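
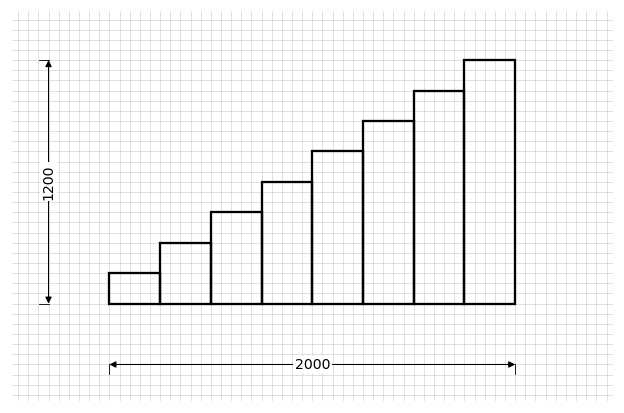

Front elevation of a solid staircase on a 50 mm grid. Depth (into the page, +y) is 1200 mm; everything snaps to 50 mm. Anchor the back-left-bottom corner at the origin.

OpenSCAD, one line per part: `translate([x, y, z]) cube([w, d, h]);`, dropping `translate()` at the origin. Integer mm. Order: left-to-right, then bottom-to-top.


cube([250, 1200, 150]);
translate([250, 0, 0]) cube([250, 1200, 300]);
translate([500, 0, 0]) cube([250, 1200, 450]);
translate([750, 0, 0]) cube([250, 1200, 600]);
translate([1000, 0, 0]) cube([250, 1200, 750]);
translate([1250, 0, 0]) cube([250, 1200, 900]);
translate([1500, 0, 0]) cube([250, 1200, 1050]);
translate([1750, 0, 0]) cube([250, 1200, 1200]);


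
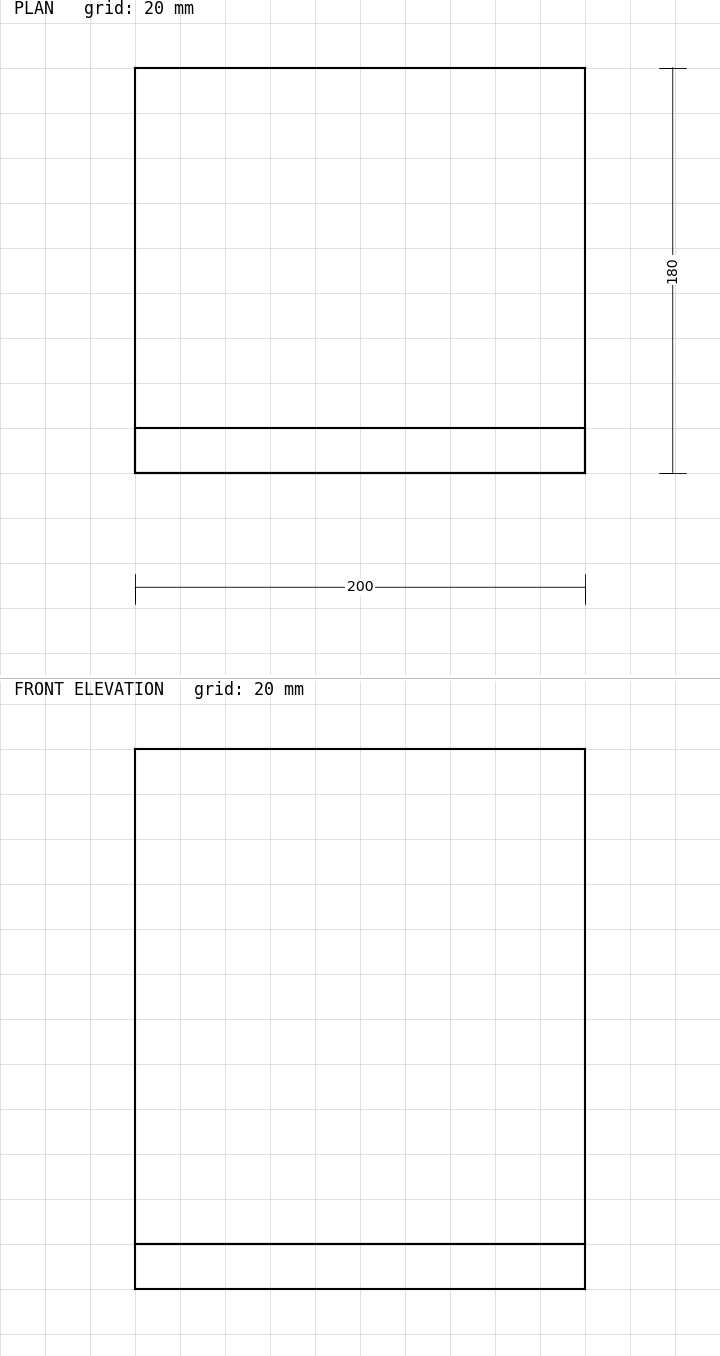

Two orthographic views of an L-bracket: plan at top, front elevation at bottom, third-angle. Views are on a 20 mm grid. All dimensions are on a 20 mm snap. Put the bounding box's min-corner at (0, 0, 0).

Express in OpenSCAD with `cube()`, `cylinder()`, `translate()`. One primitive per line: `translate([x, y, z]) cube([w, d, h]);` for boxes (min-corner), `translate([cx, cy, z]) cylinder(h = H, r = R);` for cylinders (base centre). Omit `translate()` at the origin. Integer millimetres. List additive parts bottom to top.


cube([200, 180, 20]);
translate([0, 0, 20]) cube([200, 20, 220]);


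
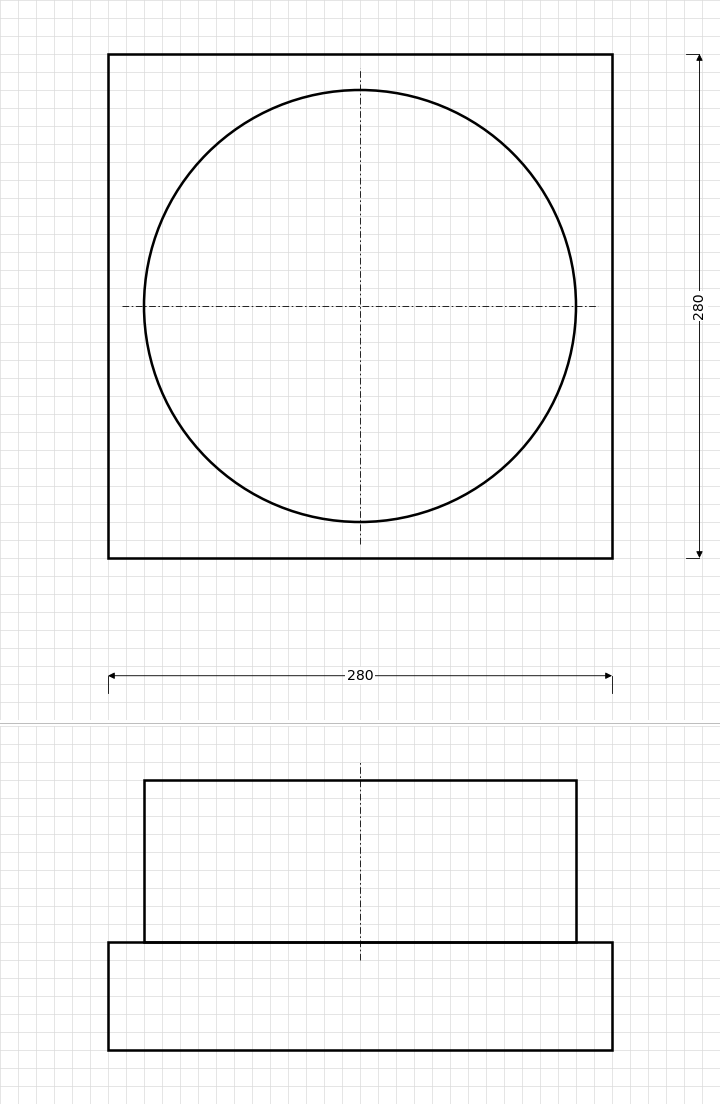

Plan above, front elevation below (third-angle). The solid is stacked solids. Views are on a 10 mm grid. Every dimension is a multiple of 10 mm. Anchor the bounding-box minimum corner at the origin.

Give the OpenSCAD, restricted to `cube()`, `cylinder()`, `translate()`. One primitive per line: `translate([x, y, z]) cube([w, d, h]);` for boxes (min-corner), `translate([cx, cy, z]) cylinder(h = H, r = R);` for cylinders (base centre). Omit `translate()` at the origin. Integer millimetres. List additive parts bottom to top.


cube([280, 280, 60]);
translate([140, 140, 60]) cylinder(h = 90, r = 120);


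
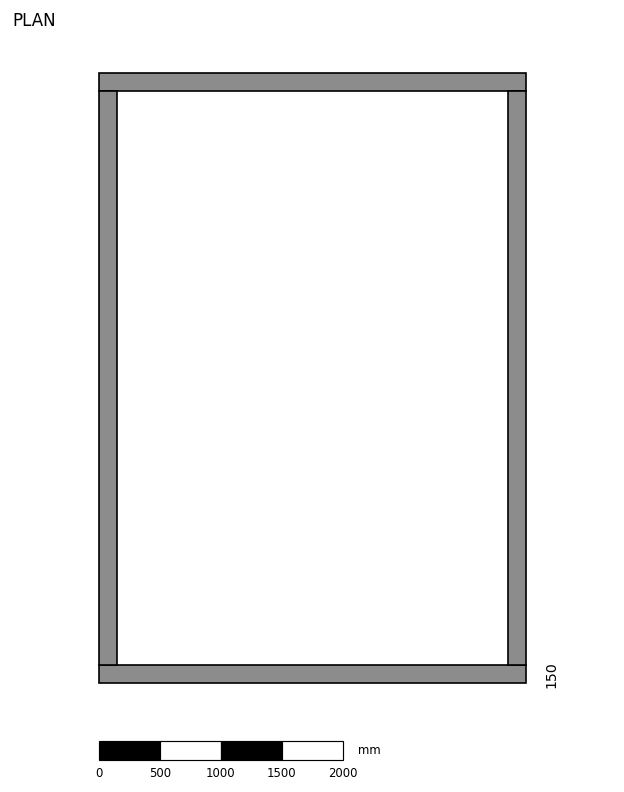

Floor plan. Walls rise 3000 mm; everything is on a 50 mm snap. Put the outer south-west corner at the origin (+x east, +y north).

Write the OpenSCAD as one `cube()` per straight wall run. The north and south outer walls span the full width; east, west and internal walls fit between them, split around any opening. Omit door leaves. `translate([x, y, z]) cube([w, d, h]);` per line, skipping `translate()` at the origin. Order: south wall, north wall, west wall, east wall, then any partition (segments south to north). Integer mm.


cube([3500, 150, 3000]);
translate([0, 4850, 0]) cube([3500, 150, 3000]);
translate([0, 150, 0]) cube([150, 4700, 3000]);
translate([3350, 150, 0]) cube([150, 4700, 3000]);


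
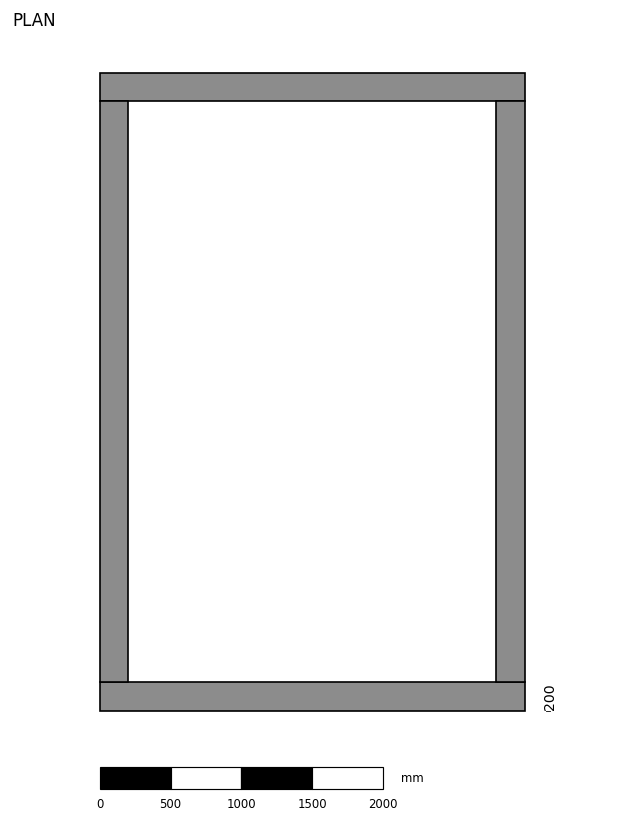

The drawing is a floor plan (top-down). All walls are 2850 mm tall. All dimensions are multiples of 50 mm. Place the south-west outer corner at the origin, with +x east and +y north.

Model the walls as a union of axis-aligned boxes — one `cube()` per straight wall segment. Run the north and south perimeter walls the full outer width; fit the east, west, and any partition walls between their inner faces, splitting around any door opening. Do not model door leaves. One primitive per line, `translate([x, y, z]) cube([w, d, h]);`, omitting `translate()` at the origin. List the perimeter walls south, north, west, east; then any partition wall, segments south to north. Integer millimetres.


cube([3000, 200, 2850]);
translate([0, 4300, 0]) cube([3000, 200, 2850]);
translate([0, 200, 0]) cube([200, 4100, 2850]);
translate([2800, 200, 0]) cube([200, 4100, 2850]);


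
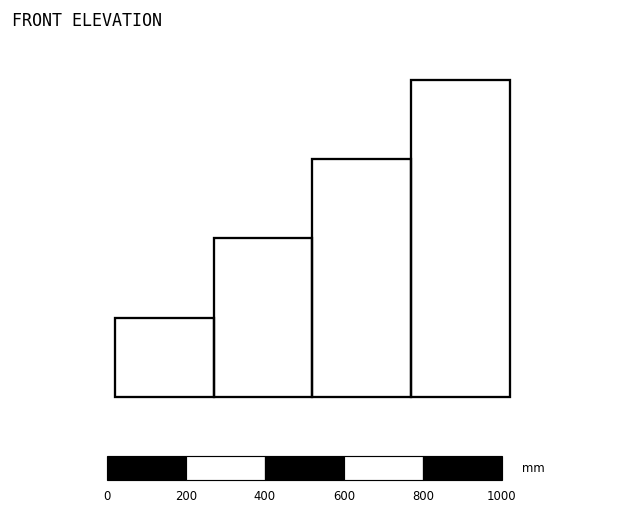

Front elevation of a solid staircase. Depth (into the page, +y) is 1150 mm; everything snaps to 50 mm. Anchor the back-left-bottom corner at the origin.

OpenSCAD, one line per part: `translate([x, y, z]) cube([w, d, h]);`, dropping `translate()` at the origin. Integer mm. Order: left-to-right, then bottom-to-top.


cube([250, 1150, 200]);
translate([250, 0, 0]) cube([250, 1150, 400]);
translate([500, 0, 0]) cube([250, 1150, 600]);
translate([750, 0, 0]) cube([250, 1150, 800]);


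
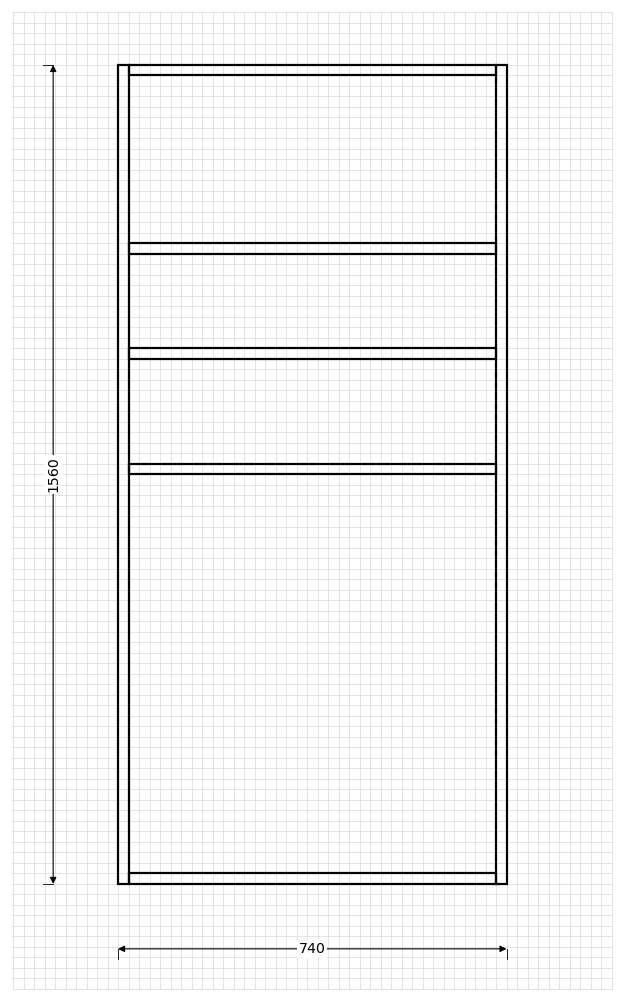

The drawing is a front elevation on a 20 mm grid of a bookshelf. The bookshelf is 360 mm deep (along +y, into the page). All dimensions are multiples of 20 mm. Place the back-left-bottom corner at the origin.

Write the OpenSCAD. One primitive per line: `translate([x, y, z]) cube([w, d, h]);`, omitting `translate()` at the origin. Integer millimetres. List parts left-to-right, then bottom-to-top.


cube([20, 360, 1560]);
translate([20, 0, 0]) cube([700, 360, 20]);
translate([20, 0, 780]) cube([700, 360, 20]);
translate([20, 0, 1000]) cube([700, 360, 20]);
translate([20, 0, 1200]) cube([700, 360, 20]);
translate([20, 0, 1540]) cube([700, 360, 20]);
translate([720, 0, 0]) cube([20, 360, 1560]);


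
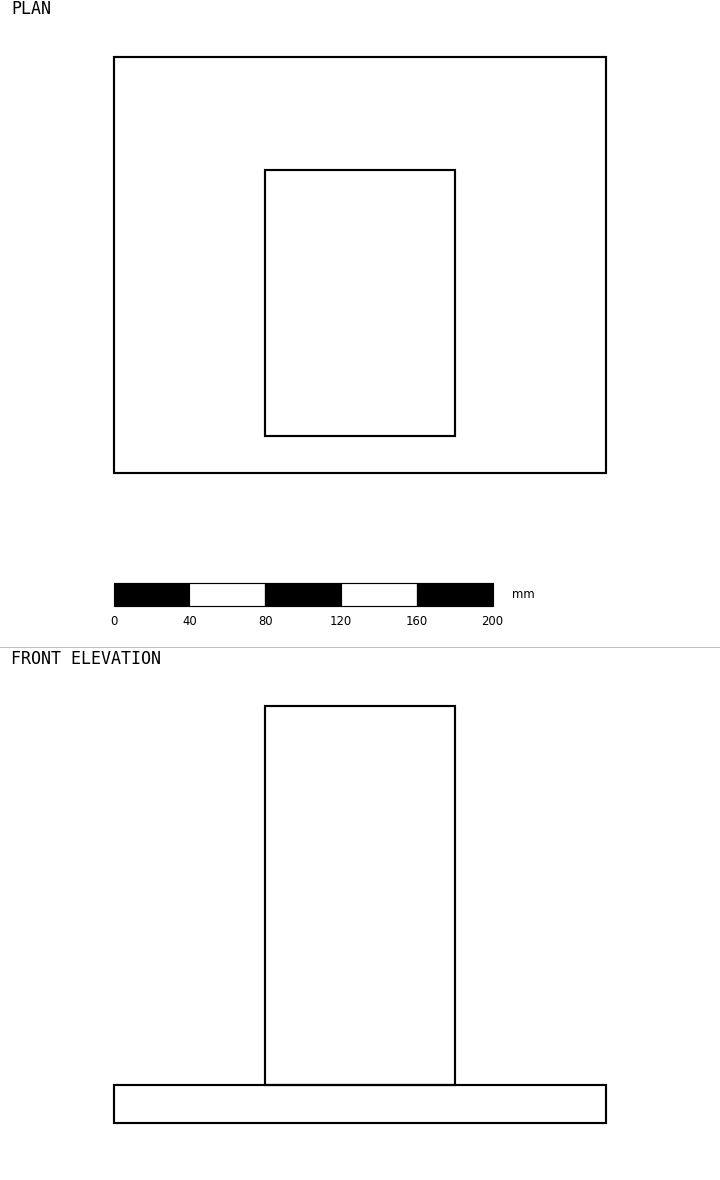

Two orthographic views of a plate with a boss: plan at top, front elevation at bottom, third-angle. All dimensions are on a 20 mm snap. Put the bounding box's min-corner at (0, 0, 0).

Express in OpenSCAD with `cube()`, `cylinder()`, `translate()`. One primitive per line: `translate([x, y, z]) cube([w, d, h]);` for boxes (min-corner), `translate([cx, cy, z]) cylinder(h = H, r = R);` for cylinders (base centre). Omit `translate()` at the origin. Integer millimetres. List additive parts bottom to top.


cube([260, 220, 20]);
translate([80, 20, 20]) cube([100, 140, 200]);


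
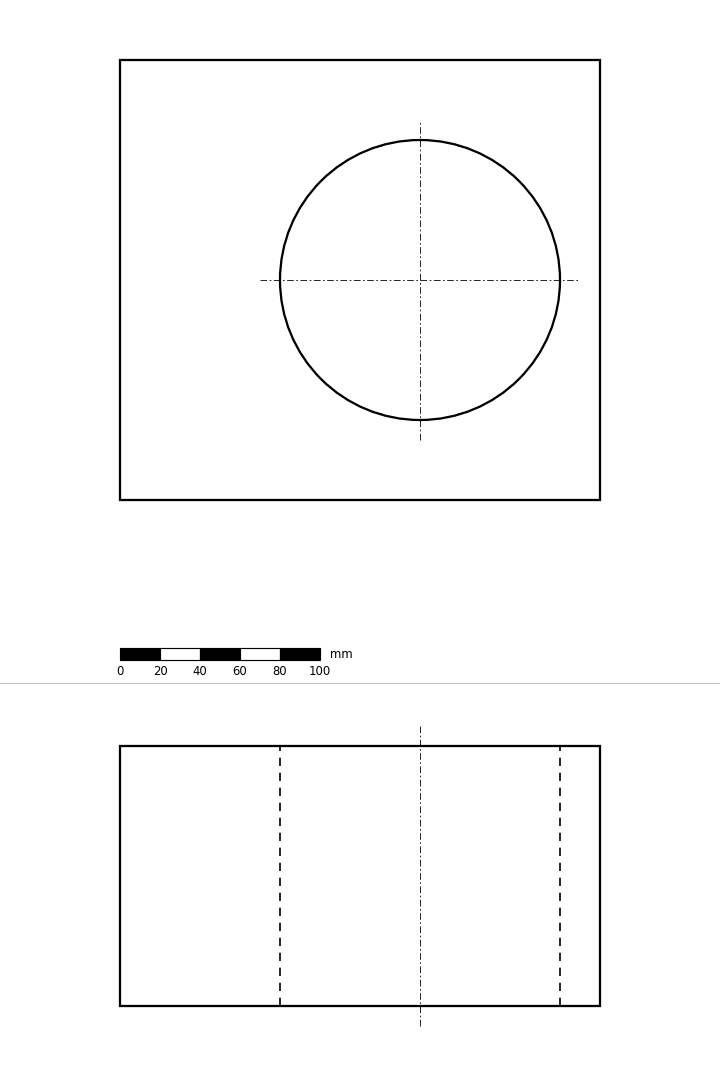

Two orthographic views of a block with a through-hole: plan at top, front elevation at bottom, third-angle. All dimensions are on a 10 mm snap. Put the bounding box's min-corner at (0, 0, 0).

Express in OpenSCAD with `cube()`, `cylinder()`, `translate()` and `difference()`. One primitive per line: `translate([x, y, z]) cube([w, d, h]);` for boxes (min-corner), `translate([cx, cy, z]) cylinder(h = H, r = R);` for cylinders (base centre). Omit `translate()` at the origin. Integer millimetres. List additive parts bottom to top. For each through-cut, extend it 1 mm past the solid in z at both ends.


difference() {
  cube([240, 220, 130]);
  translate([150, 110, -1]) cylinder(h = 132, r = 70);
}


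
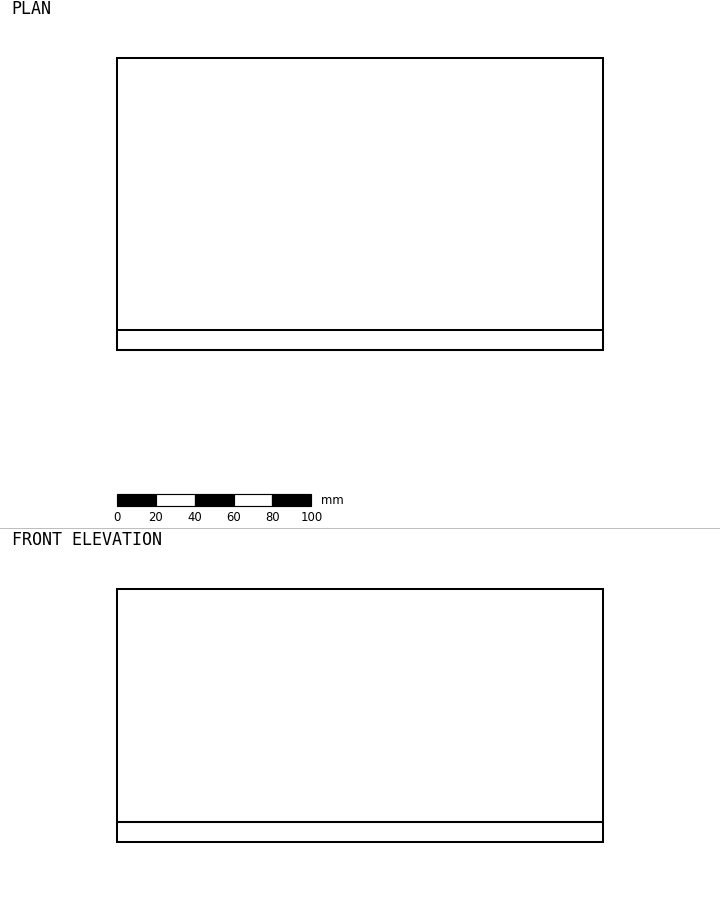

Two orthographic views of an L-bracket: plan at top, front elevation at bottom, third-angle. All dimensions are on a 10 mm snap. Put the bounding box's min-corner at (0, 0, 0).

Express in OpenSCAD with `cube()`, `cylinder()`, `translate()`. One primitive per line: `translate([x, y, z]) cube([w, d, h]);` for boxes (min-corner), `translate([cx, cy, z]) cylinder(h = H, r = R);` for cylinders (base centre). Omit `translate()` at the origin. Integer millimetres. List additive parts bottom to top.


cube([250, 150, 10]);
translate([0, 0, 10]) cube([250, 10, 120]);


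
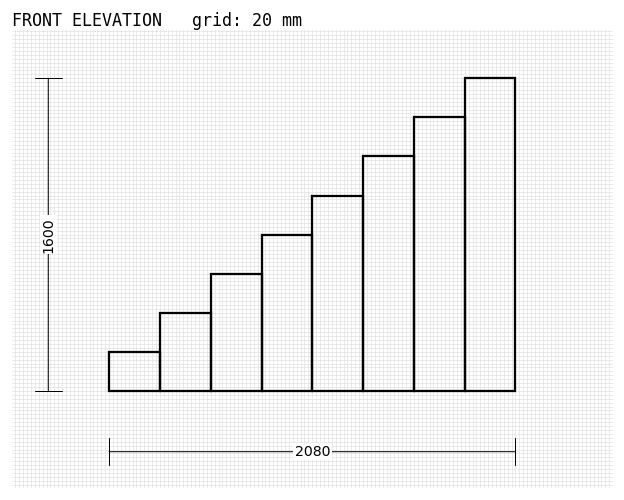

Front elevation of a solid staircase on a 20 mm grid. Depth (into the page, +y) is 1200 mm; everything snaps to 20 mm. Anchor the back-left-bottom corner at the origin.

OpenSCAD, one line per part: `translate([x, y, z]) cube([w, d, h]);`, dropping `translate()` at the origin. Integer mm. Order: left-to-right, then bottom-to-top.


cube([260, 1200, 200]);
translate([260, 0, 0]) cube([260, 1200, 400]);
translate([520, 0, 0]) cube([260, 1200, 600]);
translate([780, 0, 0]) cube([260, 1200, 800]);
translate([1040, 0, 0]) cube([260, 1200, 1000]);
translate([1300, 0, 0]) cube([260, 1200, 1200]);
translate([1560, 0, 0]) cube([260, 1200, 1400]);
translate([1820, 0, 0]) cube([260, 1200, 1600]);


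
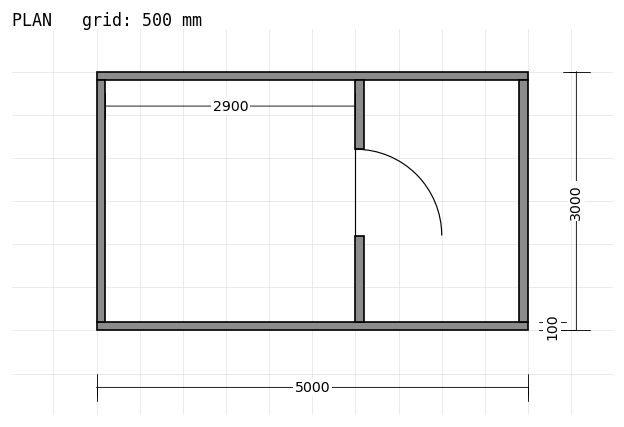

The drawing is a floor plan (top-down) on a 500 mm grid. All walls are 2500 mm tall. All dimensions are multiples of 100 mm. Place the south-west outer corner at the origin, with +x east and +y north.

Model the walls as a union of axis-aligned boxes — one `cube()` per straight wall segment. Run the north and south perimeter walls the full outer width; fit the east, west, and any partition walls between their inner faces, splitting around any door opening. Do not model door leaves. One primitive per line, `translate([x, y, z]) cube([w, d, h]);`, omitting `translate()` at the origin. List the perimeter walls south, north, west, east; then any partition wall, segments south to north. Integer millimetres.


cube([5000, 100, 2500]);
translate([0, 2900, 0]) cube([5000, 100, 2500]);
translate([0, 100, 0]) cube([100, 2800, 2500]);
translate([4900, 100, 0]) cube([100, 2800, 2500]);
translate([3000, 100, 0]) cube([100, 1000, 2500]);
translate([3000, 2100, 0]) cube([100, 800, 2500]);


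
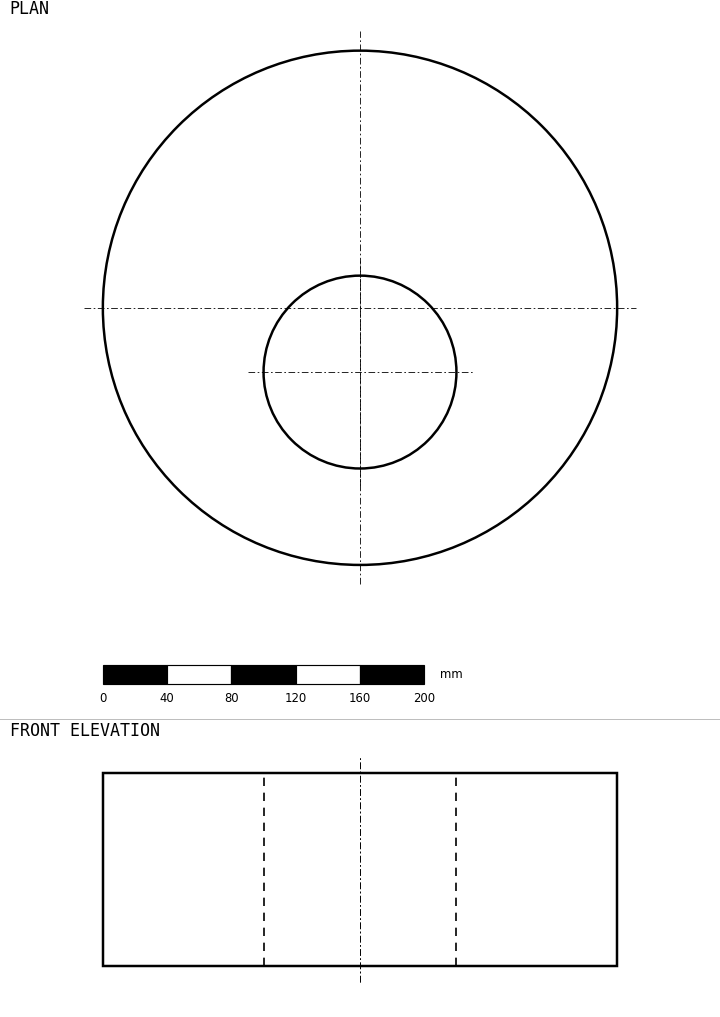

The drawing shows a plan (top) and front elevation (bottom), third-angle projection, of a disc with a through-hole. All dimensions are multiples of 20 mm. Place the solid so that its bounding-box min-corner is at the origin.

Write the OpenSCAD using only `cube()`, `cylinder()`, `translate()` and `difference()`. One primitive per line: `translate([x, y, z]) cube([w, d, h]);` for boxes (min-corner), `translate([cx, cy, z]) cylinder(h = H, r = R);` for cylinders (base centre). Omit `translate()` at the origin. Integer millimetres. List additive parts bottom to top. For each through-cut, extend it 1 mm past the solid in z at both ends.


difference() {
  translate([160, 160, 0]) cylinder(h = 120, r = 160);
  translate([160, 120, -1]) cylinder(h = 122, r = 60);
}


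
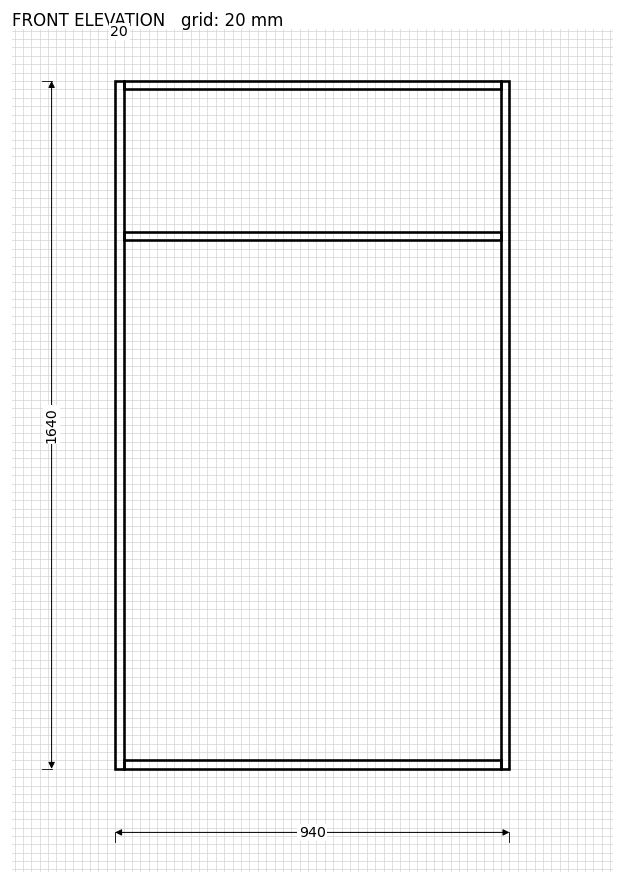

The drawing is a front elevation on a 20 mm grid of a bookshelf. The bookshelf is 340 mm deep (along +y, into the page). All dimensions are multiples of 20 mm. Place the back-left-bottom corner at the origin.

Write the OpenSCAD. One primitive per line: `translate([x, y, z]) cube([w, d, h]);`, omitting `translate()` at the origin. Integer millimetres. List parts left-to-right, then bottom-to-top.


cube([20, 340, 1640]);
translate([20, 0, 0]) cube([900, 340, 20]);
translate([20, 0, 1260]) cube([900, 340, 20]);
translate([20, 0, 1620]) cube([900, 340, 20]);
translate([920, 0, 0]) cube([20, 340, 1640]);


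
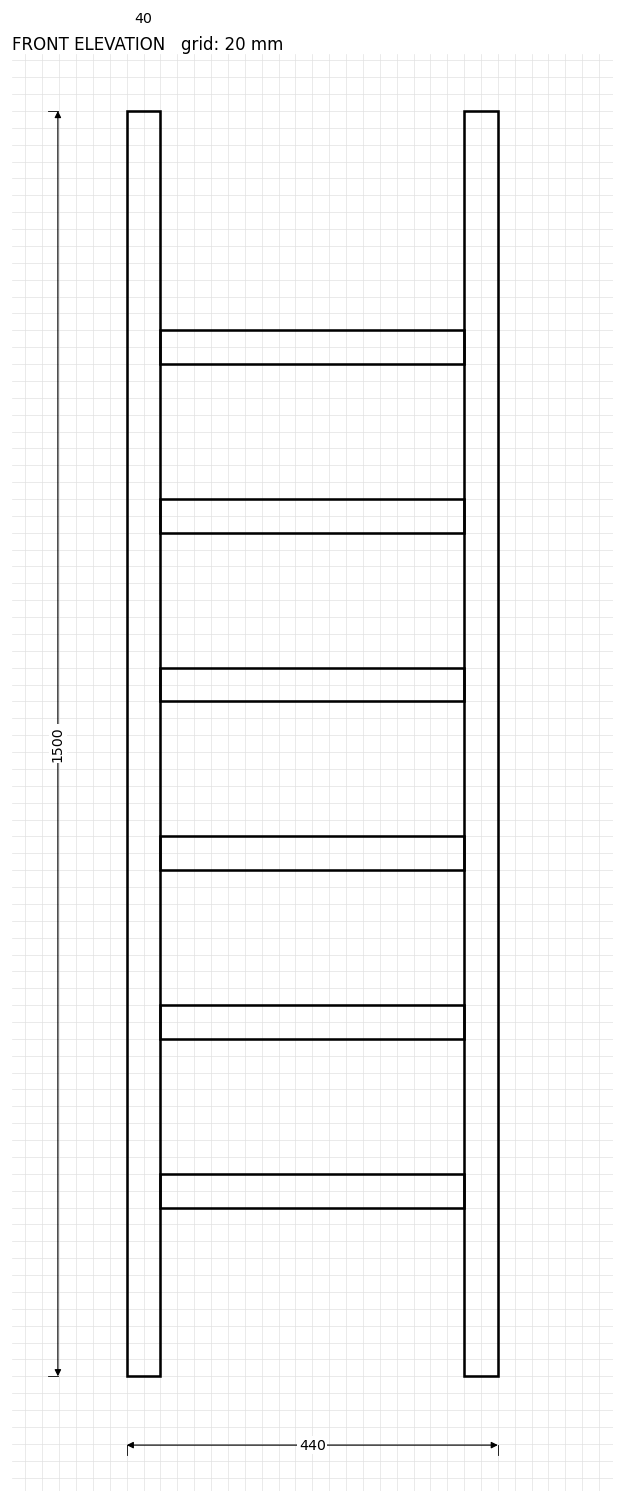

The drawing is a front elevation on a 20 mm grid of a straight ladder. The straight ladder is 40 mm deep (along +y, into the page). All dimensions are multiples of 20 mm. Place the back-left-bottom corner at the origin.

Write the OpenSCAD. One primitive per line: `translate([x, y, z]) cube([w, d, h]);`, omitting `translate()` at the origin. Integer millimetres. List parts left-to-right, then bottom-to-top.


cube([40, 40, 1500]);
translate([40, 0, 200]) cube([360, 40, 40]);
translate([40, 0, 400]) cube([360, 40, 40]);
translate([40, 0, 600]) cube([360, 40, 40]);
translate([40, 0, 800]) cube([360, 40, 40]);
translate([40, 0, 1000]) cube([360, 40, 40]);
translate([40, 0, 1200]) cube([360, 40, 40]);
translate([400, 0, 0]) cube([40, 40, 1500]);


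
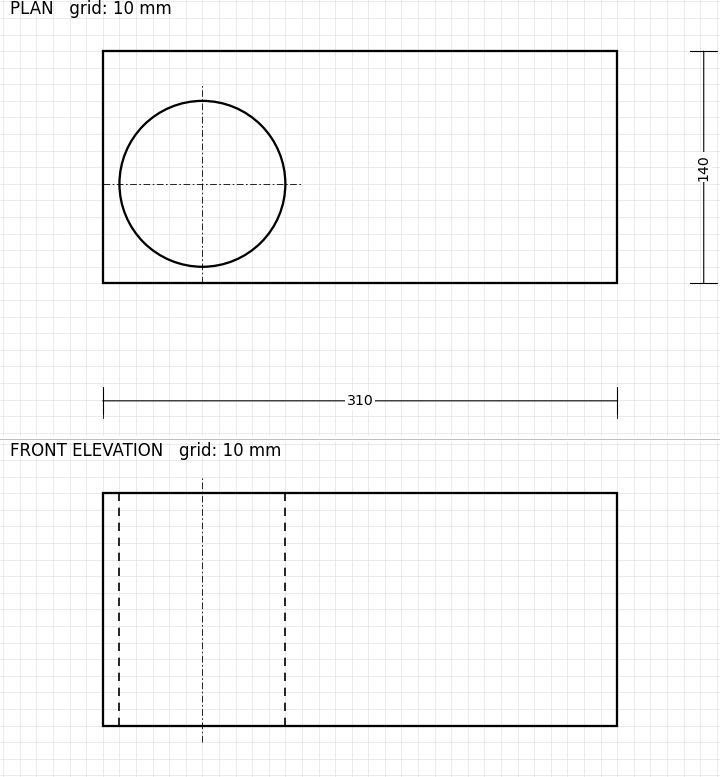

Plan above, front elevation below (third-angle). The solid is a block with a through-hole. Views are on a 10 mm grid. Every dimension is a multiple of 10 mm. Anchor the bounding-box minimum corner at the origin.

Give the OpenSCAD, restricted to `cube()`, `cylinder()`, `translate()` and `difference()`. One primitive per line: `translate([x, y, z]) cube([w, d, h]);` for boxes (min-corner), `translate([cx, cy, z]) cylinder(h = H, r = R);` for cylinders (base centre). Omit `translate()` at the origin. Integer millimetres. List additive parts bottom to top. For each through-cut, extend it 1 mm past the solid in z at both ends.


difference() {
  cube([310, 140, 140]);
  translate([60, 60, -1]) cylinder(h = 142, r = 50);
}


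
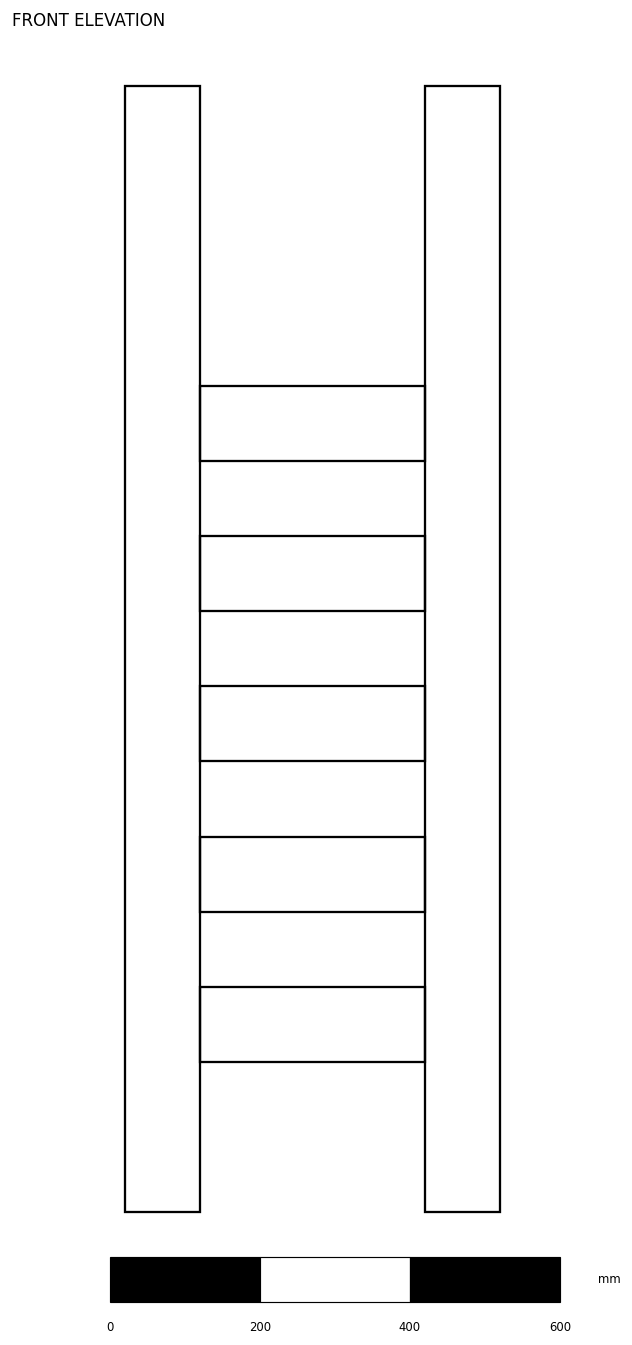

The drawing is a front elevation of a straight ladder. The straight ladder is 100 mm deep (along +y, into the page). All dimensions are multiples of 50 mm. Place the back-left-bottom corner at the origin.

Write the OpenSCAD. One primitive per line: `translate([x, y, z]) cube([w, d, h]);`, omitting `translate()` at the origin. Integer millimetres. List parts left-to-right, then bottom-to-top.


cube([100, 100, 1500]);
translate([100, 0, 200]) cube([300, 100, 100]);
translate([100, 0, 400]) cube([300, 100, 100]);
translate([100, 0, 600]) cube([300, 100, 100]);
translate([100, 0, 800]) cube([300, 100, 100]);
translate([100, 0, 1000]) cube([300, 100, 100]);
translate([400, 0, 0]) cube([100, 100, 1500]);


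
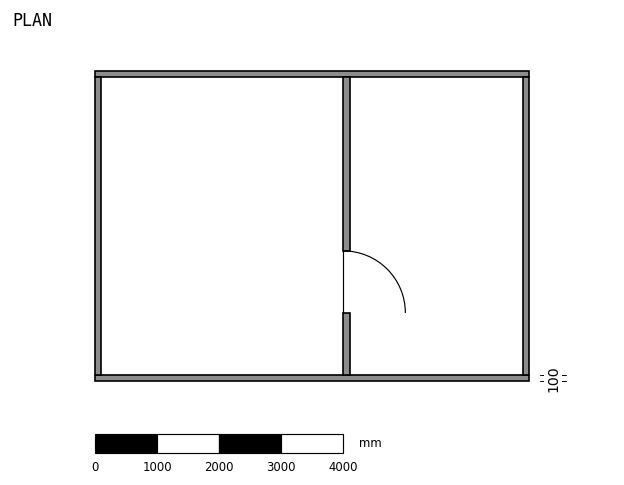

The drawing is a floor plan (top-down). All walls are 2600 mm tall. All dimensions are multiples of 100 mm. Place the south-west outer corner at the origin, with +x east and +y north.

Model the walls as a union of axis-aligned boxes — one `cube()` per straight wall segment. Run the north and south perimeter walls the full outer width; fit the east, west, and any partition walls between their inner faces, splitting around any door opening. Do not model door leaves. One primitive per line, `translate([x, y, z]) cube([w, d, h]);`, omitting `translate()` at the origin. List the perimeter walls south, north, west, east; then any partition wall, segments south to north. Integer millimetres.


cube([7000, 100, 2600]);
translate([0, 4900, 0]) cube([7000, 100, 2600]);
translate([0, 100, 0]) cube([100, 4800, 2600]);
translate([6900, 100, 0]) cube([100, 4800, 2600]);
translate([4000, 100, 0]) cube([100, 1000, 2600]);
translate([4000, 2100, 0]) cube([100, 2800, 2600]);


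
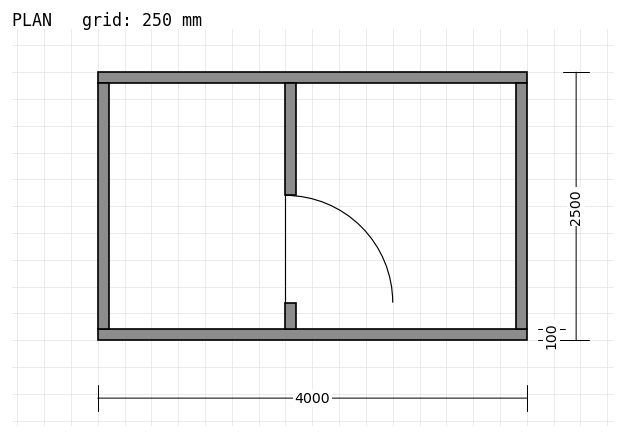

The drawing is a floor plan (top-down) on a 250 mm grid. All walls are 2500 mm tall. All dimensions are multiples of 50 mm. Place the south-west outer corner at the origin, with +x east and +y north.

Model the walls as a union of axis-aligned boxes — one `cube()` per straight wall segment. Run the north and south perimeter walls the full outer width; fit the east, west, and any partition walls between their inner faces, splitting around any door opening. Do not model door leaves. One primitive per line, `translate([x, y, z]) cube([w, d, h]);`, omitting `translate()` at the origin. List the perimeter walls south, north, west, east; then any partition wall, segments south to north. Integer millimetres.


cube([4000, 100, 2500]);
translate([0, 2400, 0]) cube([4000, 100, 2500]);
translate([0, 100, 0]) cube([100, 2300, 2500]);
translate([3900, 100, 0]) cube([100, 2300, 2500]);
translate([1750, 100, 0]) cube([100, 250, 2500]);
translate([1750, 1350, 0]) cube([100, 1050, 2500]);


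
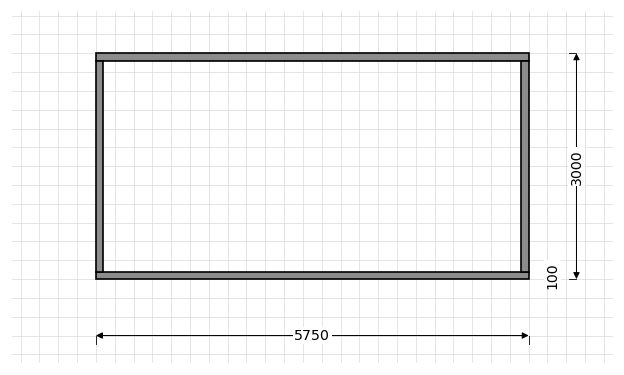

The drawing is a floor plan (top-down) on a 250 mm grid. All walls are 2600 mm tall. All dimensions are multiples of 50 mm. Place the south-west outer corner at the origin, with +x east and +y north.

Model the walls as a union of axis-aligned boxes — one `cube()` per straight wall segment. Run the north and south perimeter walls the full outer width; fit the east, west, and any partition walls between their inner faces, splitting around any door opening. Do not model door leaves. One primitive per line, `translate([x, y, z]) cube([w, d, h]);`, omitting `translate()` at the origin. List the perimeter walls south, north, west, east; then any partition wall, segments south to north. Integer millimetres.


cube([5750, 100, 2600]);
translate([0, 2900, 0]) cube([5750, 100, 2600]);
translate([0, 100, 0]) cube([100, 2800, 2600]);
translate([5650, 100, 0]) cube([100, 2800, 2600]);


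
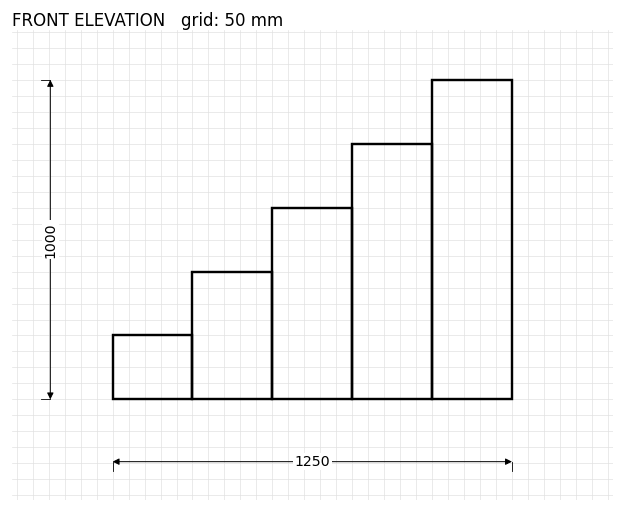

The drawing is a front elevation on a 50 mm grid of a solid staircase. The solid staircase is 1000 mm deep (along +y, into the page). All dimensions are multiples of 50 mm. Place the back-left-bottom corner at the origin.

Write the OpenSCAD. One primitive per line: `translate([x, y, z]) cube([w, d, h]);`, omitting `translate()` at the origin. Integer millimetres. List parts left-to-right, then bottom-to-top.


cube([250, 1000, 200]);
translate([250, 0, 0]) cube([250, 1000, 400]);
translate([500, 0, 0]) cube([250, 1000, 600]);
translate([750, 0, 0]) cube([250, 1000, 800]);
translate([1000, 0, 0]) cube([250, 1000, 1000]);


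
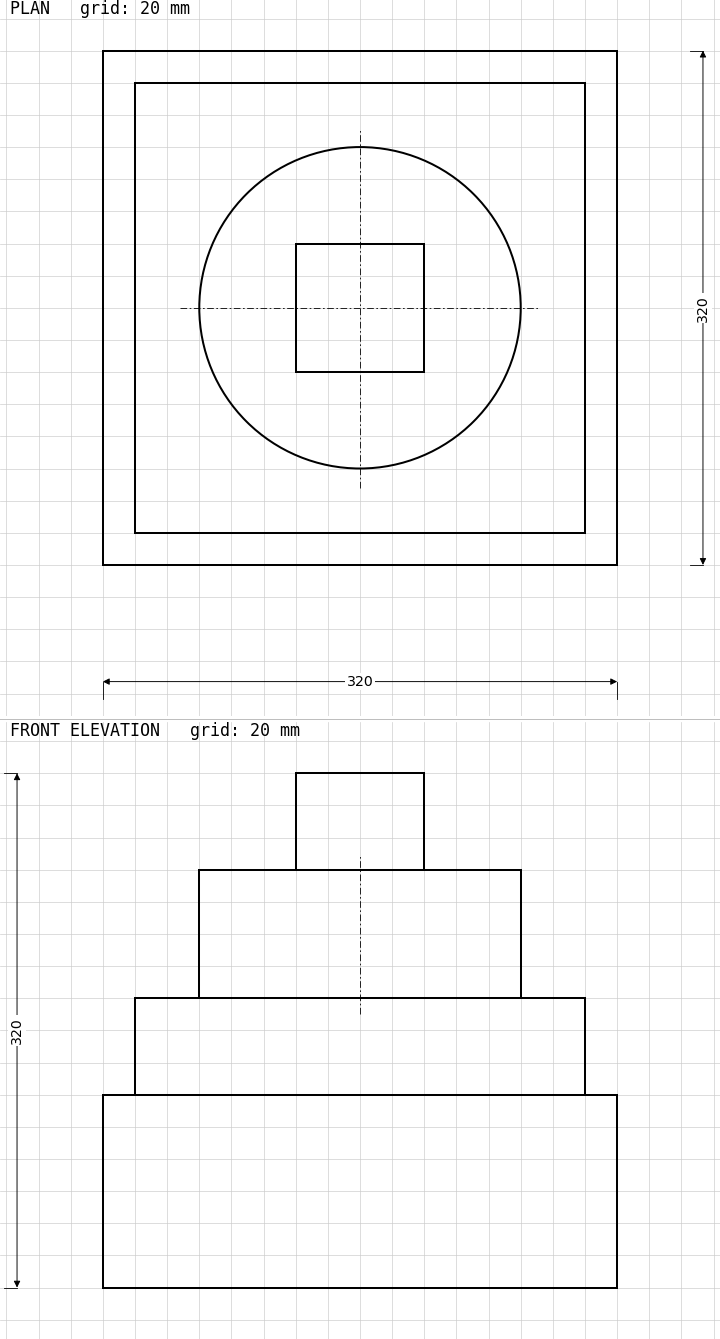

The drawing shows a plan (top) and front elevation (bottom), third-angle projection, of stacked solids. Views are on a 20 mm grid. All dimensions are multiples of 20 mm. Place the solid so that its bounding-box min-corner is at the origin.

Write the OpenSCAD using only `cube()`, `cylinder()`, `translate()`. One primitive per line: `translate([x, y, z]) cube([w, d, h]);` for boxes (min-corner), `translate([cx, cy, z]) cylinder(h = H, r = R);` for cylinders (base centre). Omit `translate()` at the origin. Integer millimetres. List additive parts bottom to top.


cube([320, 320, 120]);
translate([20, 20, 120]) cube([280, 280, 60]);
translate([160, 160, 180]) cylinder(h = 80, r = 100);
translate([120, 120, 260]) cube([80, 80, 60]);


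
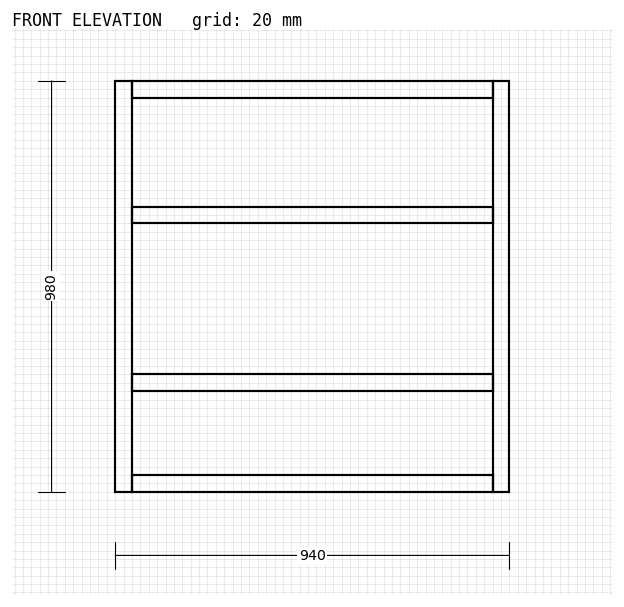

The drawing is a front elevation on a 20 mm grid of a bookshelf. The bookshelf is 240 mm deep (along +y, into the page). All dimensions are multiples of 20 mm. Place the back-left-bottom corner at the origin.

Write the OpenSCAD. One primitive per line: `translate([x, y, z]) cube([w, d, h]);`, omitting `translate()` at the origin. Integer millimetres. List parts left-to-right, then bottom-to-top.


cube([40, 240, 980]);
translate([40, 0, 0]) cube([860, 240, 40]);
translate([40, 0, 240]) cube([860, 240, 40]);
translate([40, 0, 640]) cube([860, 240, 40]);
translate([40, 0, 940]) cube([860, 240, 40]);
translate([900, 0, 0]) cube([40, 240, 980]);


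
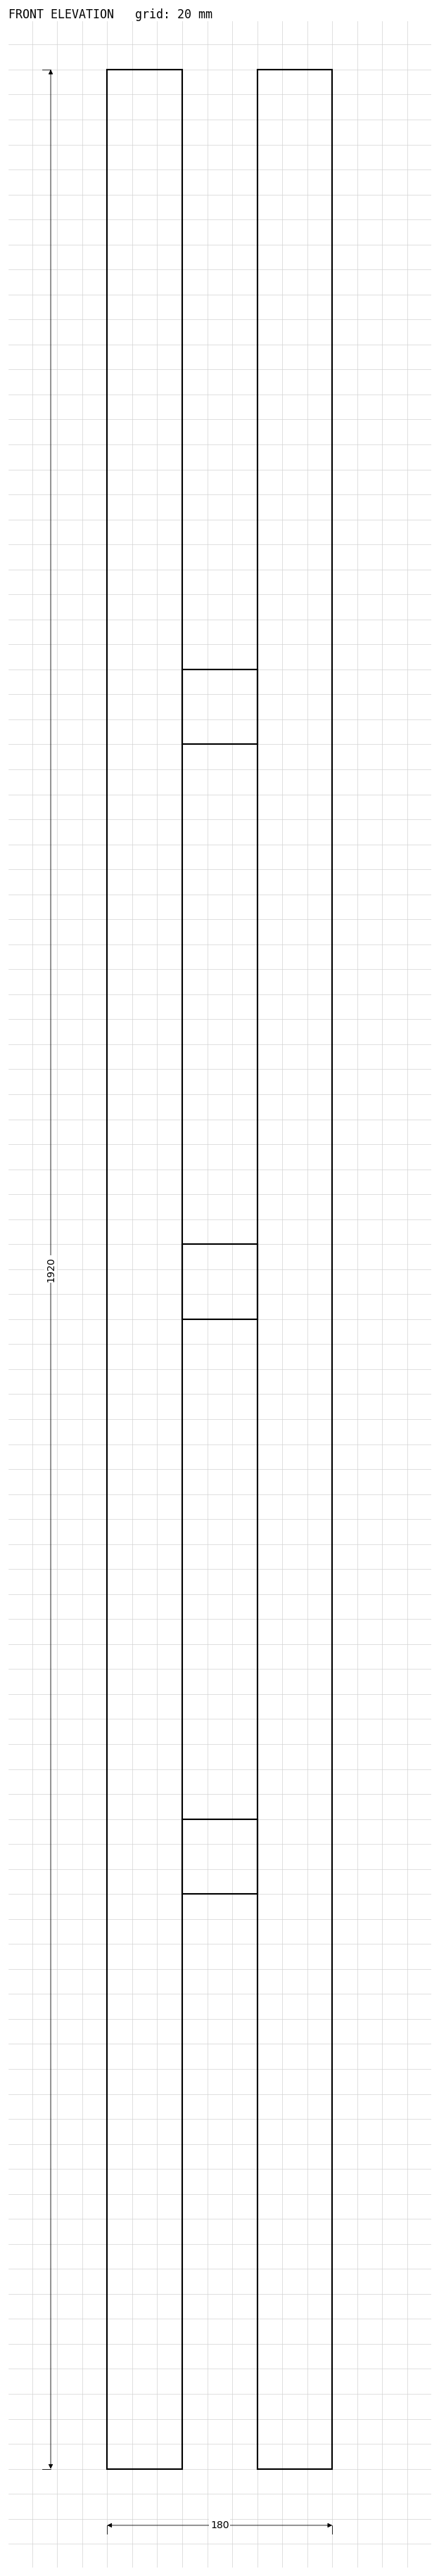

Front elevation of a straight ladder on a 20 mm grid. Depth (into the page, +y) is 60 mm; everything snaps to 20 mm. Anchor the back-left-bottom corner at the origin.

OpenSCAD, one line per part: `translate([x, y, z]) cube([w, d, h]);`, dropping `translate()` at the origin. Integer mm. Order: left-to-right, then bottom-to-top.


cube([60, 60, 1920]);
translate([60, 0, 460]) cube([60, 60, 60]);
translate([60, 0, 920]) cube([60, 60, 60]);
translate([60, 0, 1380]) cube([60, 60, 60]);
translate([120, 0, 0]) cube([60, 60, 1920]);


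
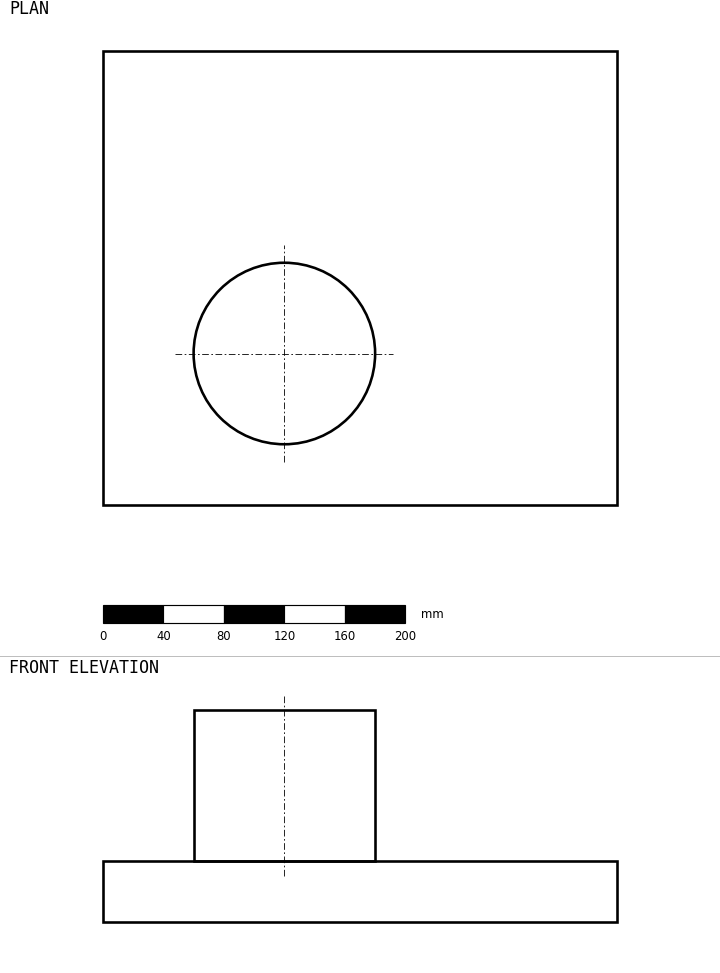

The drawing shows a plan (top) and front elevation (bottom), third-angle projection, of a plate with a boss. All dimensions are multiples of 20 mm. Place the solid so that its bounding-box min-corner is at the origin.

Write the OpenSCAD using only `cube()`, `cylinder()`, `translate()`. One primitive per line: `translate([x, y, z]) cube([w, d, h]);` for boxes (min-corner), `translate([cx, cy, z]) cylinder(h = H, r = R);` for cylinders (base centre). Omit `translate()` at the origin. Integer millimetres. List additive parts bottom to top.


cube([340, 300, 40]);
translate([120, 100, 40]) cylinder(h = 100, r = 60);


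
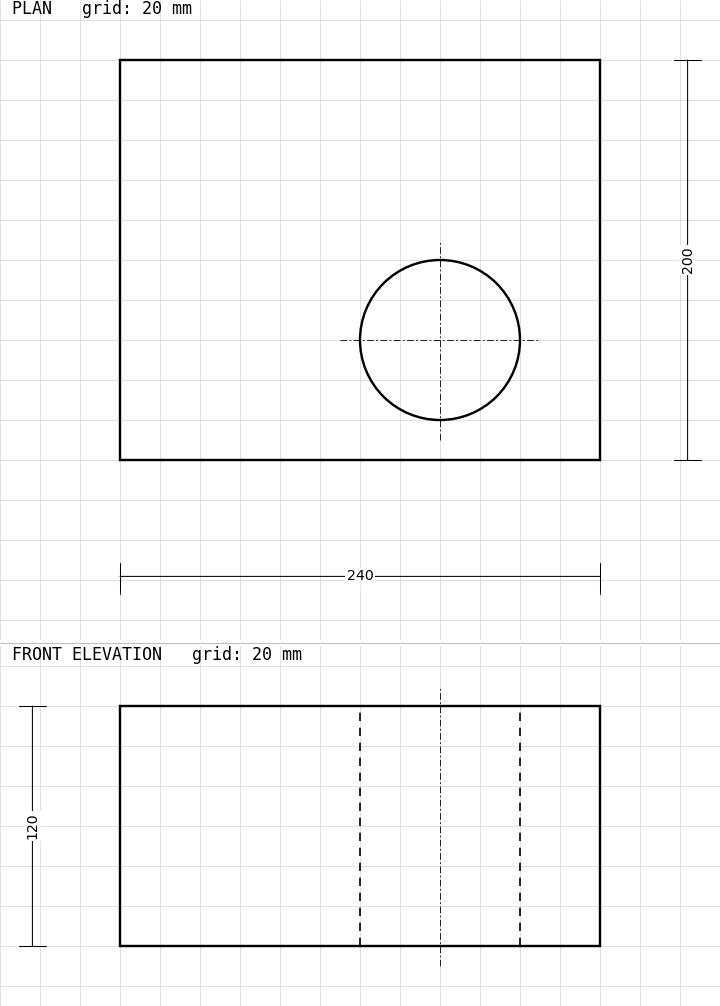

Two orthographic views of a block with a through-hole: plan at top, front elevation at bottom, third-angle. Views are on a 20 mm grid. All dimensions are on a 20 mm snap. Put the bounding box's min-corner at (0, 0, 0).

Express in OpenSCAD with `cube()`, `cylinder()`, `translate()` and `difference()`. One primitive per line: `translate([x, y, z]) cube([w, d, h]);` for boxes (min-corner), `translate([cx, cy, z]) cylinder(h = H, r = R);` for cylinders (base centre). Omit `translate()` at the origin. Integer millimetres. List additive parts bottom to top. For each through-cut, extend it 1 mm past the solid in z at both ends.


difference() {
  cube([240, 200, 120]);
  translate([160, 60, -1]) cylinder(h = 122, r = 40);
}


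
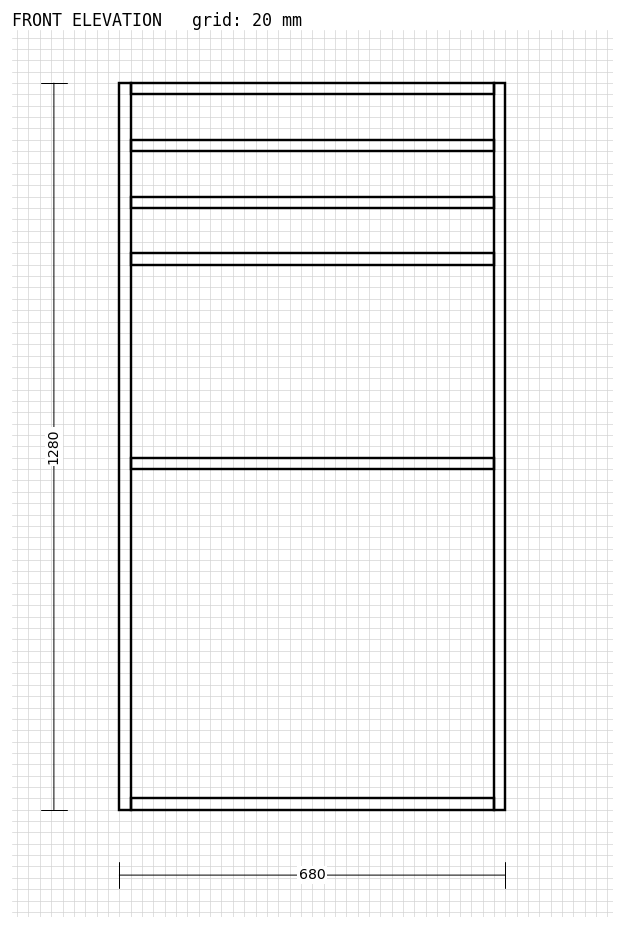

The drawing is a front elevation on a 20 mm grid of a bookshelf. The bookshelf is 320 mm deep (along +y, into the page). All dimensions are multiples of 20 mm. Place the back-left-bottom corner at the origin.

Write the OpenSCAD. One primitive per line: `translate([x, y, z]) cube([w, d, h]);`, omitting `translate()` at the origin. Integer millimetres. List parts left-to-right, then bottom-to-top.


cube([20, 320, 1280]);
translate([20, 0, 0]) cube([640, 320, 20]);
translate([20, 0, 600]) cube([640, 320, 20]);
translate([20, 0, 960]) cube([640, 320, 20]);
translate([20, 0, 1060]) cube([640, 320, 20]);
translate([20, 0, 1160]) cube([640, 320, 20]);
translate([20, 0, 1260]) cube([640, 320, 20]);
translate([660, 0, 0]) cube([20, 320, 1280]);


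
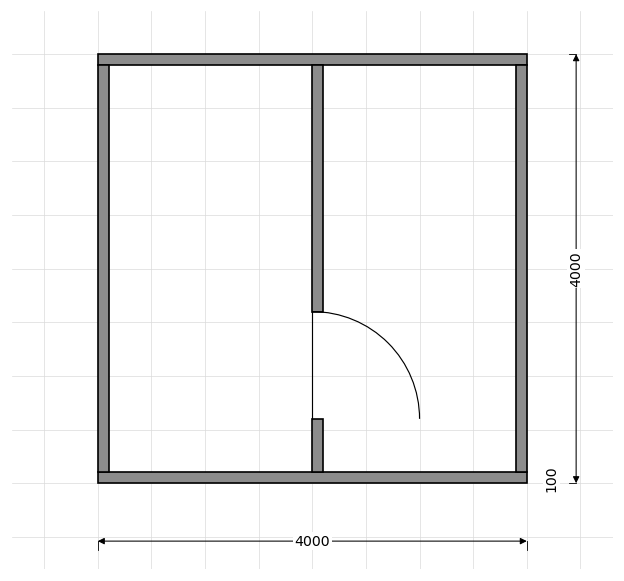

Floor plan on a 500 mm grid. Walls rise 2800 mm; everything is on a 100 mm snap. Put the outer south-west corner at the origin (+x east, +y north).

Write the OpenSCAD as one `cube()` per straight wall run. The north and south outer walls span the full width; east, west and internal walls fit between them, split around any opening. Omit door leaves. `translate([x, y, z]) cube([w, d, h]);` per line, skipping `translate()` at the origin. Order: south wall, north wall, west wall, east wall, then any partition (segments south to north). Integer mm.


cube([4000, 100, 2800]);
translate([0, 3900, 0]) cube([4000, 100, 2800]);
translate([0, 100, 0]) cube([100, 3800, 2800]);
translate([3900, 100, 0]) cube([100, 3800, 2800]);
translate([2000, 100, 0]) cube([100, 500, 2800]);
translate([2000, 1600, 0]) cube([100, 2300, 2800]);


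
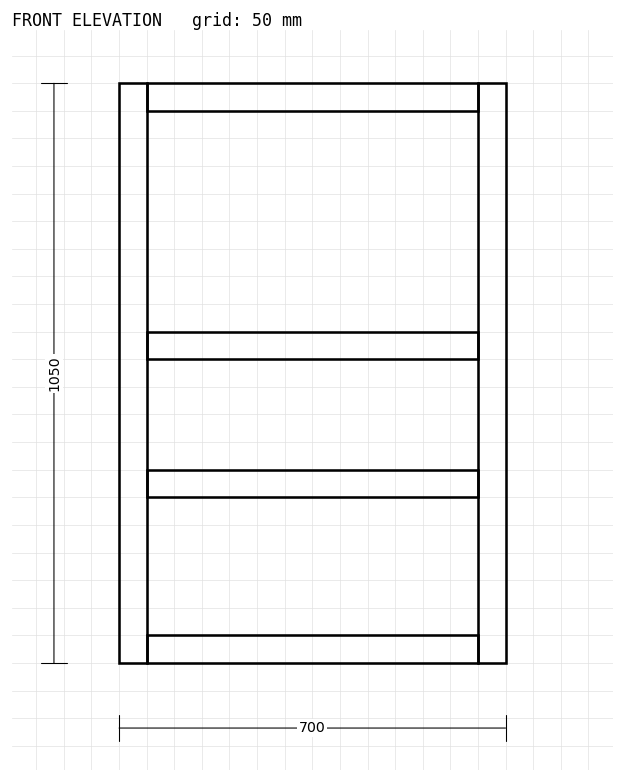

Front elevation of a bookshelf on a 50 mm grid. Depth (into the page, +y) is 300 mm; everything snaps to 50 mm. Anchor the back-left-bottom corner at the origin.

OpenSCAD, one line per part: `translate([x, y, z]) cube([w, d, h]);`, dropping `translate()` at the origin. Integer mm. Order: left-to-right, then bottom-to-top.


cube([50, 300, 1050]);
translate([50, 0, 0]) cube([600, 300, 50]);
translate([50, 0, 300]) cube([600, 300, 50]);
translate([50, 0, 550]) cube([600, 300, 50]);
translate([50, 0, 1000]) cube([600, 300, 50]);
translate([650, 0, 0]) cube([50, 300, 1050]);


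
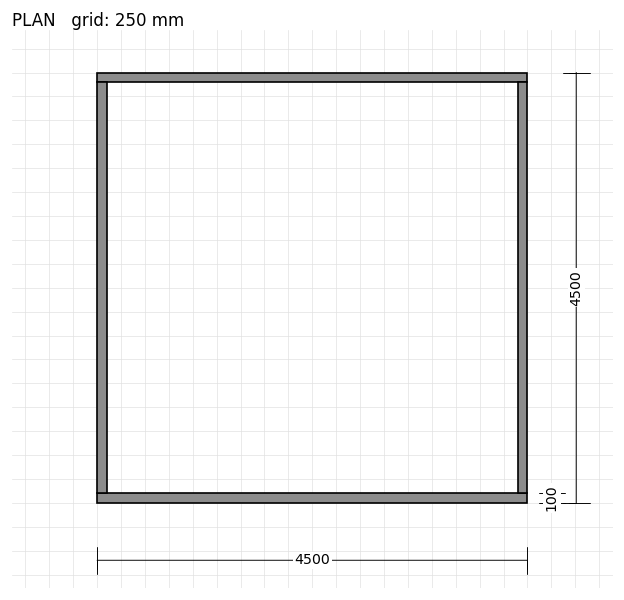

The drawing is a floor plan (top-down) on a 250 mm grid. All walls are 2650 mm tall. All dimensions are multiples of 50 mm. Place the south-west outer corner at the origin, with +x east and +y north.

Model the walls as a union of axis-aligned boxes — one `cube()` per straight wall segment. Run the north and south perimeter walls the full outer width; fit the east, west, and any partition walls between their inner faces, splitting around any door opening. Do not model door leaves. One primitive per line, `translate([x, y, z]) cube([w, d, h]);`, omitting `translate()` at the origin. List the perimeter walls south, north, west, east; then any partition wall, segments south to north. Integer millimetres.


cube([4500, 100, 2650]);
translate([0, 4400, 0]) cube([4500, 100, 2650]);
translate([0, 100, 0]) cube([100, 4300, 2650]);
translate([4400, 100, 0]) cube([100, 4300, 2650]);


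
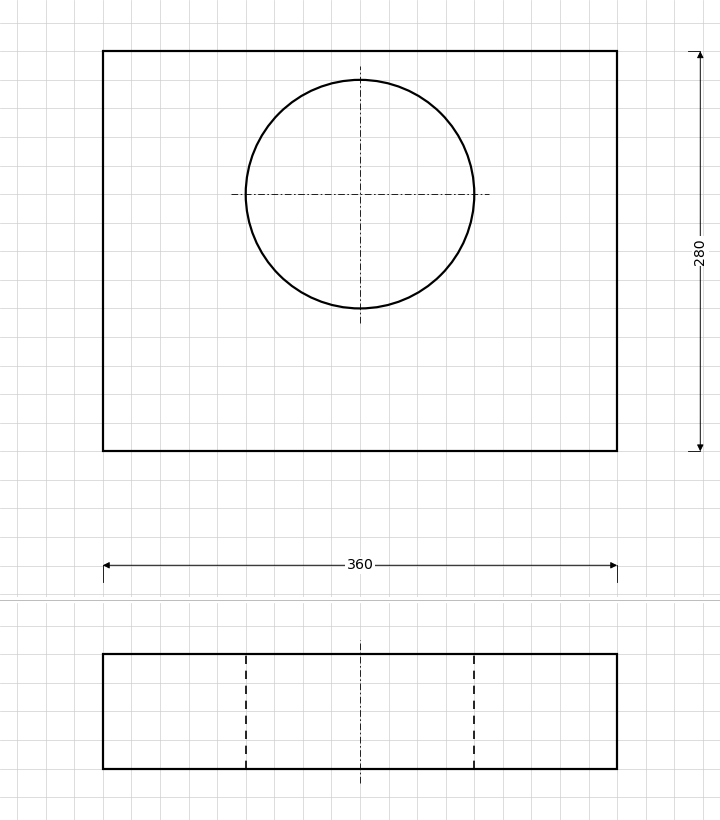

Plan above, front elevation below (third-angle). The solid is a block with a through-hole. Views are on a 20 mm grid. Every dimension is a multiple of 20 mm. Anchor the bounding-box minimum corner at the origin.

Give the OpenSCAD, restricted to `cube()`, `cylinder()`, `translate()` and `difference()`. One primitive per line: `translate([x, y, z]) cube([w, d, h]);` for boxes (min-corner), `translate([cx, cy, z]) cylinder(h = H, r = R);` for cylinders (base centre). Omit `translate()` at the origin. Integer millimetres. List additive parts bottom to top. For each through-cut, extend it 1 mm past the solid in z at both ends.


difference() {
  cube([360, 280, 80]);
  translate([180, 180, -1]) cylinder(h = 82, r = 80);
}


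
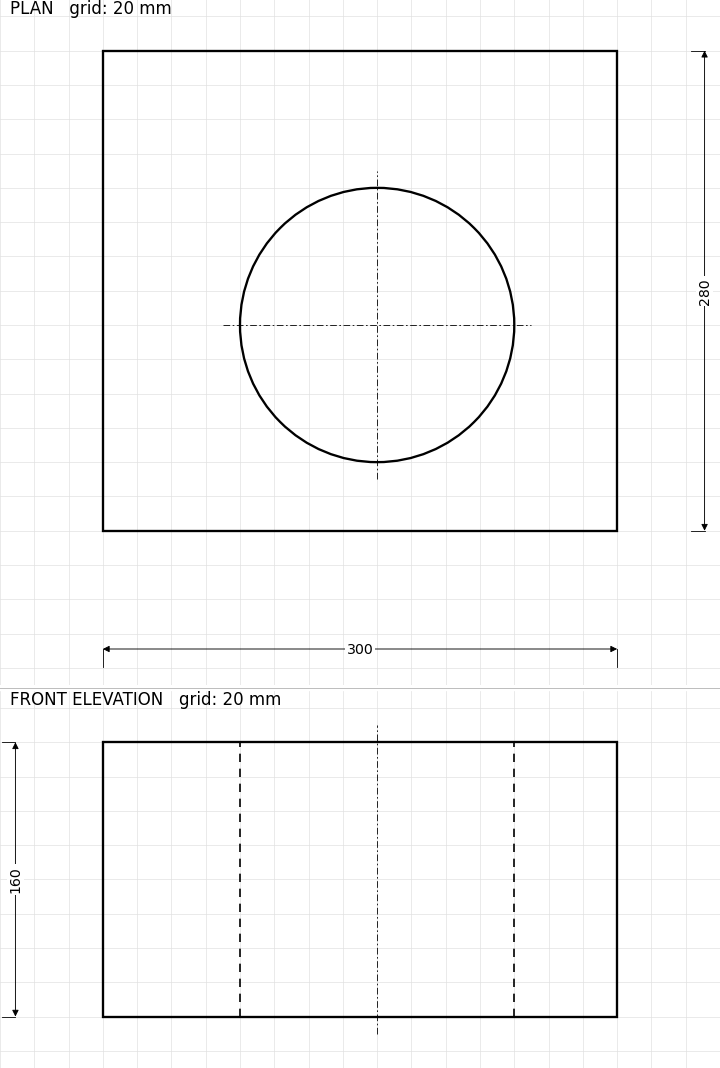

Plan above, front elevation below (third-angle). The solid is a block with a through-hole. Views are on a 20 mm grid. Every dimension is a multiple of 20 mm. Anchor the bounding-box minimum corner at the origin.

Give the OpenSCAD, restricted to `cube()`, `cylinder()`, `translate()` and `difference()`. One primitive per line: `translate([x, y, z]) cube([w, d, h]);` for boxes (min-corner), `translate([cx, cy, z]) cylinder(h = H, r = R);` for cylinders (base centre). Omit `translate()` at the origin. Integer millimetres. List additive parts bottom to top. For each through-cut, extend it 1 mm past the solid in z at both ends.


difference() {
  cube([300, 280, 160]);
  translate([160, 120, -1]) cylinder(h = 162, r = 80);
}


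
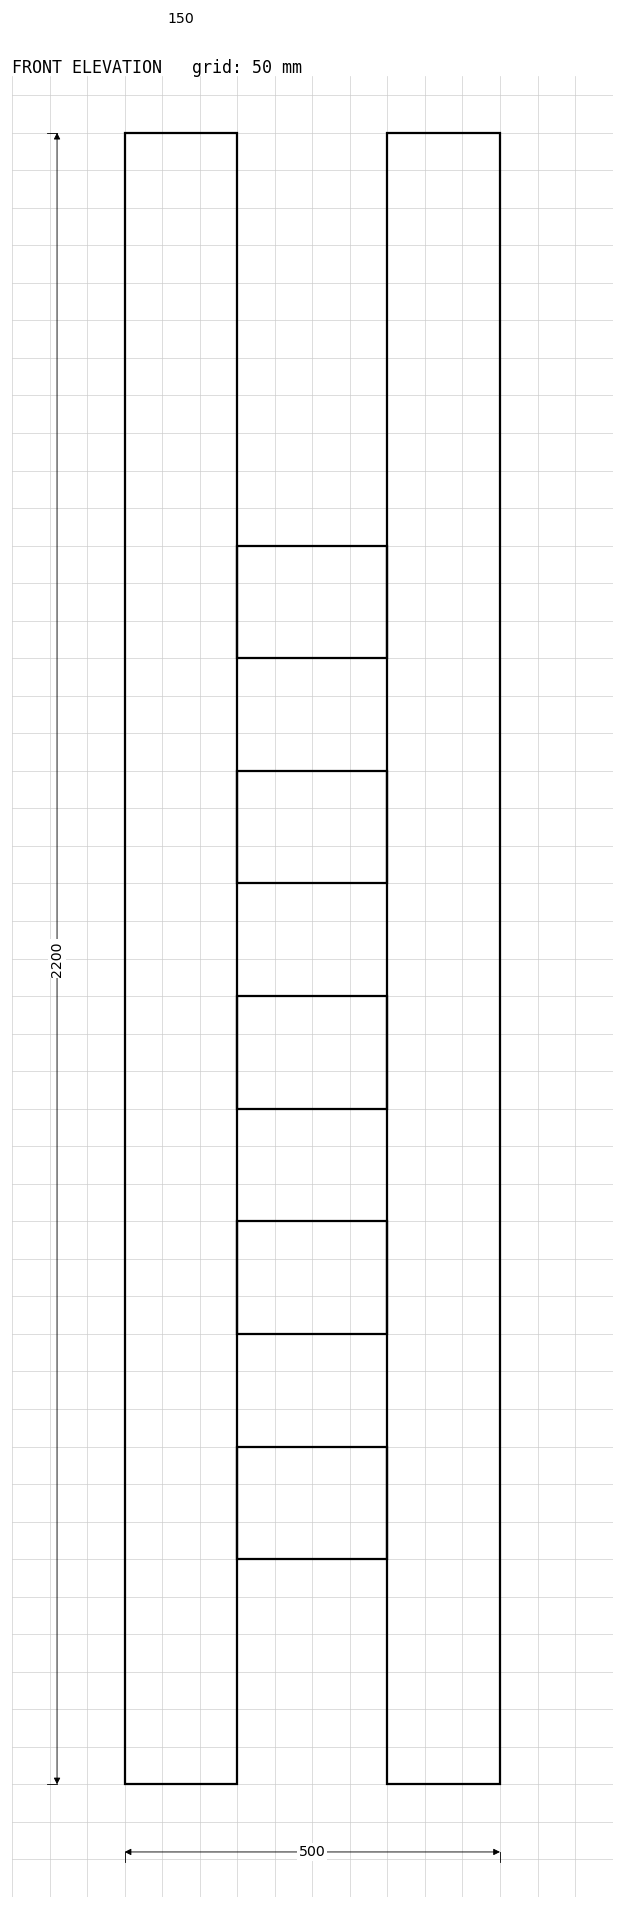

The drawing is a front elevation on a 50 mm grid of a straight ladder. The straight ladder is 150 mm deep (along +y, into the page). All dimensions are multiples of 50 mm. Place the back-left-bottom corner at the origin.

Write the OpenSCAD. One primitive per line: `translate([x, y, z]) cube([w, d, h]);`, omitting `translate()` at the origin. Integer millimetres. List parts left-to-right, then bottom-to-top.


cube([150, 150, 2200]);
translate([150, 0, 300]) cube([200, 150, 150]);
translate([150, 0, 600]) cube([200, 150, 150]);
translate([150, 0, 900]) cube([200, 150, 150]);
translate([150, 0, 1200]) cube([200, 150, 150]);
translate([150, 0, 1500]) cube([200, 150, 150]);
translate([350, 0, 0]) cube([150, 150, 2200]);


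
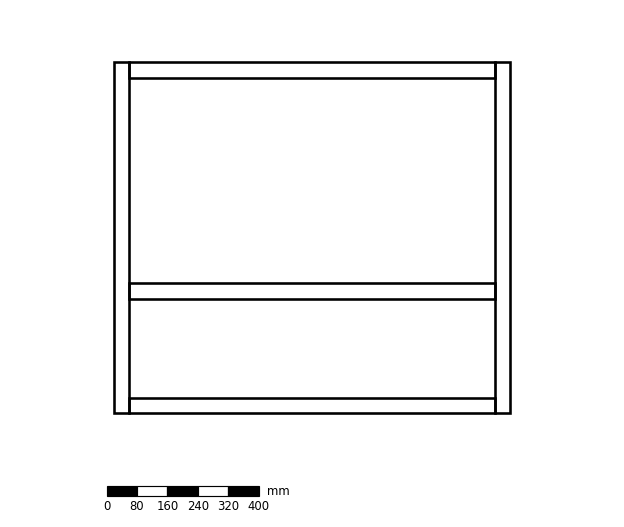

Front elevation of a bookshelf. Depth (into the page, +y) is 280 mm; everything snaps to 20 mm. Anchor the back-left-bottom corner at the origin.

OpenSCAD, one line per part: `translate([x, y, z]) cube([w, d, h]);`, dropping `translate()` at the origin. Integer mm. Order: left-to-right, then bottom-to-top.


cube([40, 280, 920]);
translate([40, 0, 0]) cube([960, 280, 40]);
translate([40, 0, 300]) cube([960, 280, 40]);
translate([40, 0, 880]) cube([960, 280, 40]);
translate([1000, 0, 0]) cube([40, 280, 920]);


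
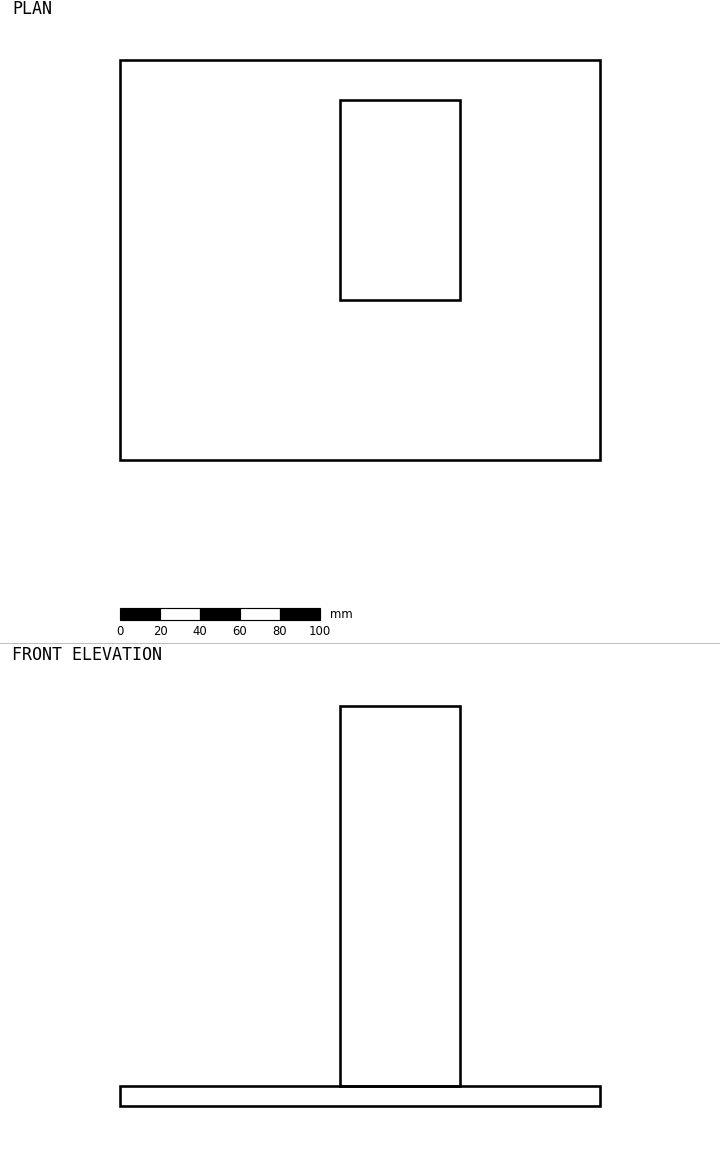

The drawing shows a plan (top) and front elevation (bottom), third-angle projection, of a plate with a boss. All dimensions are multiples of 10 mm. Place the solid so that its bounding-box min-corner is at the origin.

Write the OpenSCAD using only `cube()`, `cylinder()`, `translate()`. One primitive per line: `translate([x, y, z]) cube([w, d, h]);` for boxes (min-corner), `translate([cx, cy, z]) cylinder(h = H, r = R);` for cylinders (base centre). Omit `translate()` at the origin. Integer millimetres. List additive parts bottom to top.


cube([240, 200, 10]);
translate([110, 80, 10]) cube([60, 100, 190]);


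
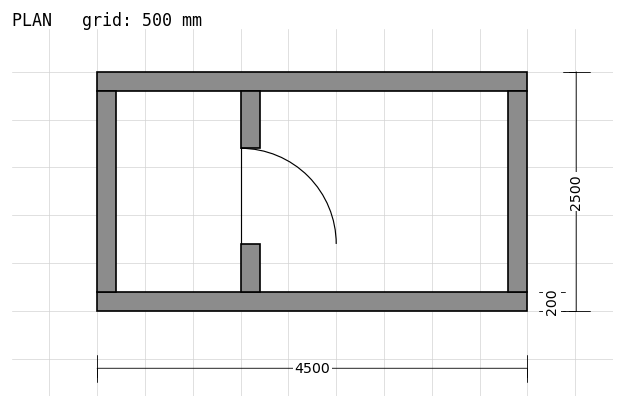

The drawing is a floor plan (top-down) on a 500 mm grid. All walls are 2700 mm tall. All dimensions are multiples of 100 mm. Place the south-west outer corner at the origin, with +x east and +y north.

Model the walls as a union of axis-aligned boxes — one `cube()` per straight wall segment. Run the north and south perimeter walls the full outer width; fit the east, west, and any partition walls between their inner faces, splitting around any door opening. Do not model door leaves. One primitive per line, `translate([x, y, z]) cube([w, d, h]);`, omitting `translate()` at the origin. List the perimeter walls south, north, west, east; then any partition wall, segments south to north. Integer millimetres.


cube([4500, 200, 2700]);
translate([0, 2300, 0]) cube([4500, 200, 2700]);
translate([0, 200, 0]) cube([200, 2100, 2700]);
translate([4300, 200, 0]) cube([200, 2100, 2700]);
translate([1500, 200, 0]) cube([200, 500, 2700]);
translate([1500, 1700, 0]) cube([200, 600, 2700]);


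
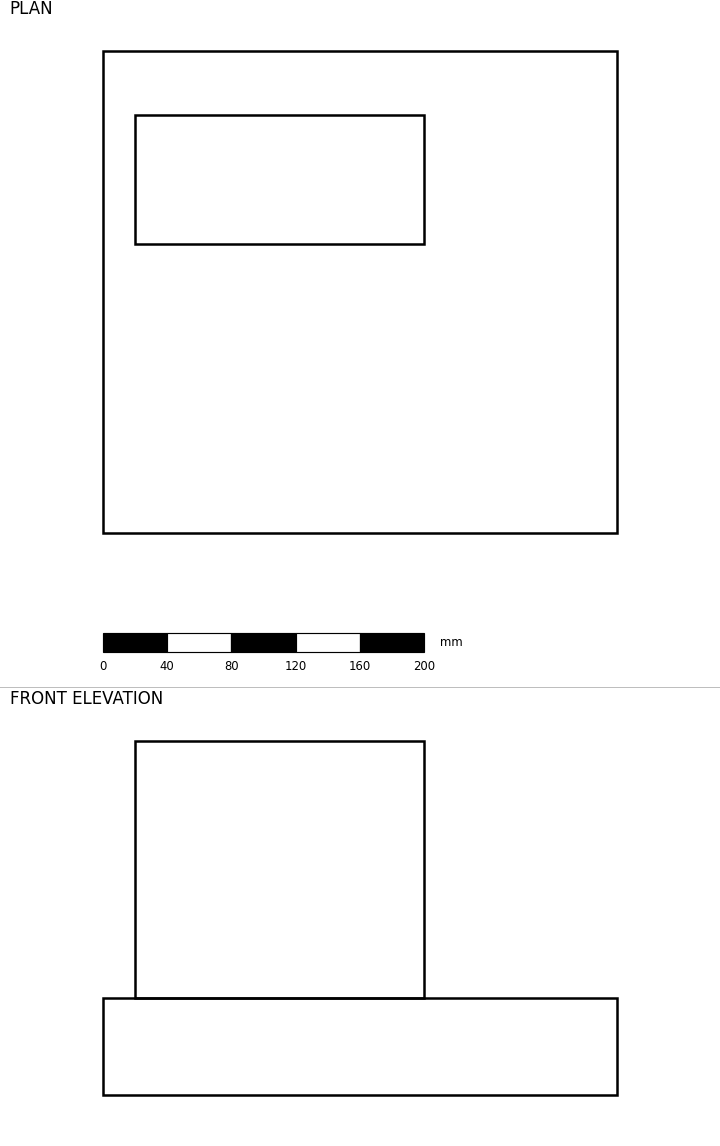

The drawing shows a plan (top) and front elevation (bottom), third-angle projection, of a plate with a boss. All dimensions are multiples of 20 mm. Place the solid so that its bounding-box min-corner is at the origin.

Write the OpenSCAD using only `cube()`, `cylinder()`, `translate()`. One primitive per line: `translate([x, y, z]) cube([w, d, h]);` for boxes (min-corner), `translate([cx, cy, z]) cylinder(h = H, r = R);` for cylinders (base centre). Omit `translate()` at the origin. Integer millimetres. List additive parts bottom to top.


cube([320, 300, 60]);
translate([20, 180, 60]) cube([180, 80, 160]);
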